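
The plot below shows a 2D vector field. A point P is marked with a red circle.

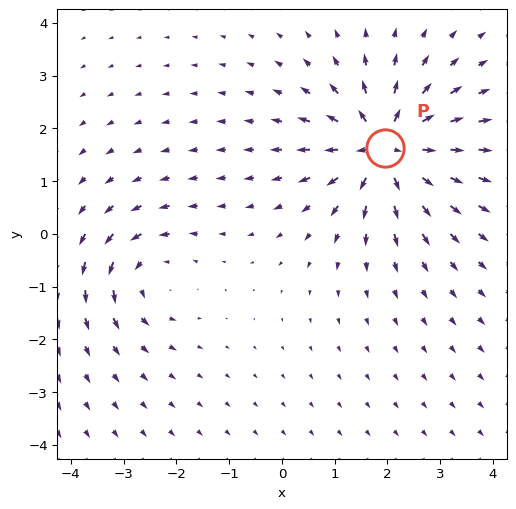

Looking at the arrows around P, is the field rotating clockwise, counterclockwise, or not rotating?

Near P at (2.0, 1.6) the arrows show no circulation. The curl there is ≈0.

not rotating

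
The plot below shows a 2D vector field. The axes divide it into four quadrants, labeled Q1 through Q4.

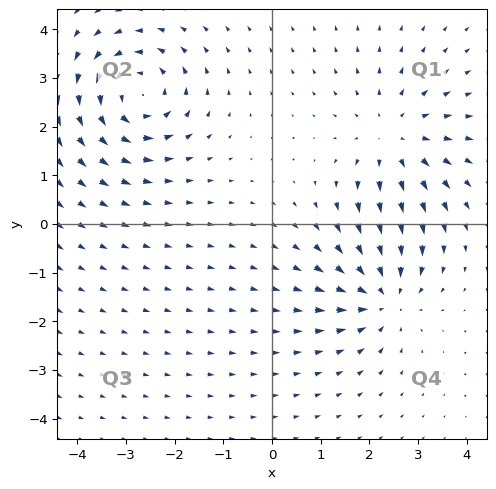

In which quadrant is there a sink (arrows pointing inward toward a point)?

Q4

The sink sits at approximately (2.3, -1.5), which lies in quadrant Q4. The divergence there is about -4, negative as expected for a sink.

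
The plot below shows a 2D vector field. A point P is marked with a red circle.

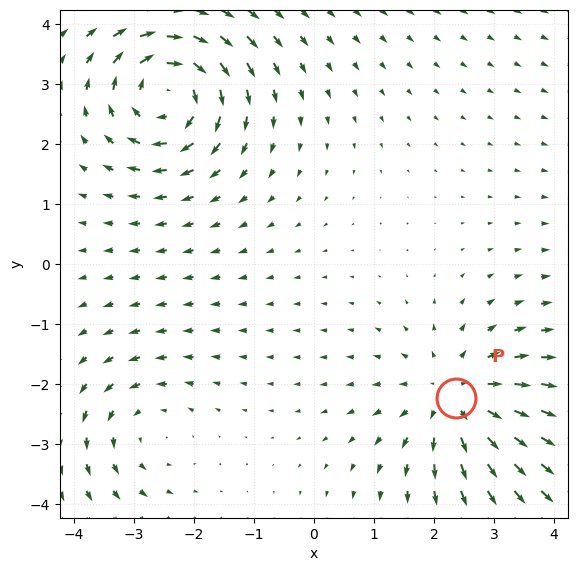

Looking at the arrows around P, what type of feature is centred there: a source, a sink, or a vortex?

source

At P (2.4, -2.2) the arrows spread outward. Divergence about +4, curl ≈0 — positive divergence with near-zero curl is a source.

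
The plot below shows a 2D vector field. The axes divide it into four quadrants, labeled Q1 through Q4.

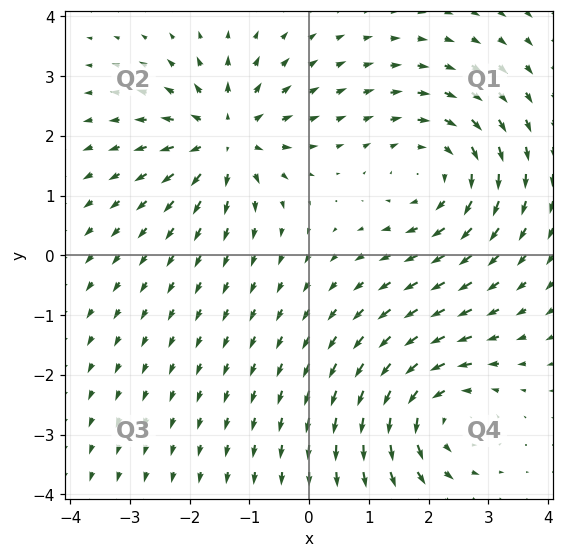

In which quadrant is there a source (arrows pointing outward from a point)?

Q2

The source sits at approximately (-1.4, 2.0), which lies in quadrant Q2. The divergence there is about +5, positive as expected for a source.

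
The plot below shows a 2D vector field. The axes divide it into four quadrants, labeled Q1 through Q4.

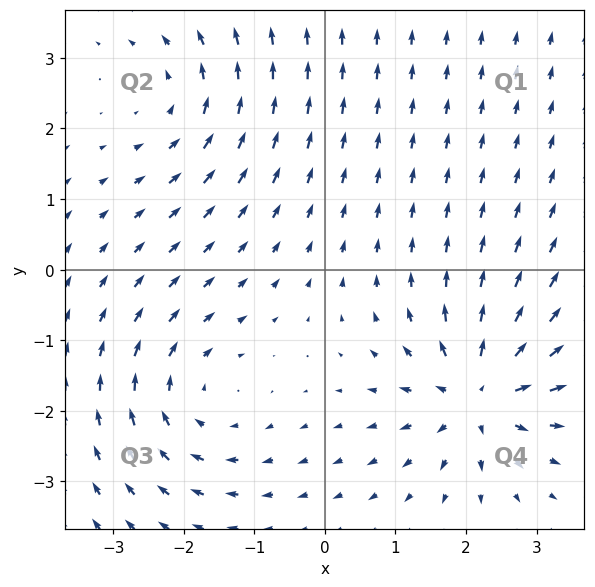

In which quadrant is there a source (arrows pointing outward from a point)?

The source sits at approximately (2.2, -1.8), which lies in quadrant Q4. The divergence there is about +6, positive as expected for a source.

Q4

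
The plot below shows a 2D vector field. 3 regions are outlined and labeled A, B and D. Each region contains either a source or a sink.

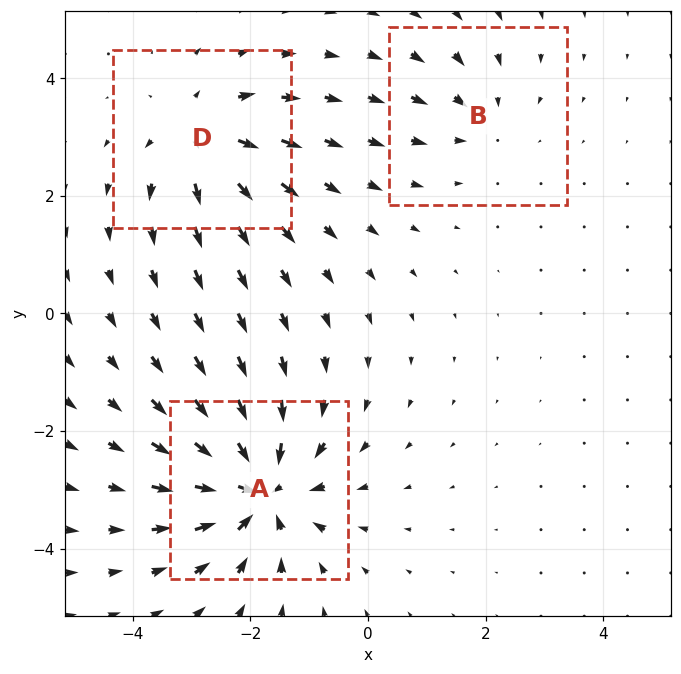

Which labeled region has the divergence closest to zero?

B

Divergence at each region's feature centre — A: about -5, B: about -2, D: about +4. Region B is closest to zero.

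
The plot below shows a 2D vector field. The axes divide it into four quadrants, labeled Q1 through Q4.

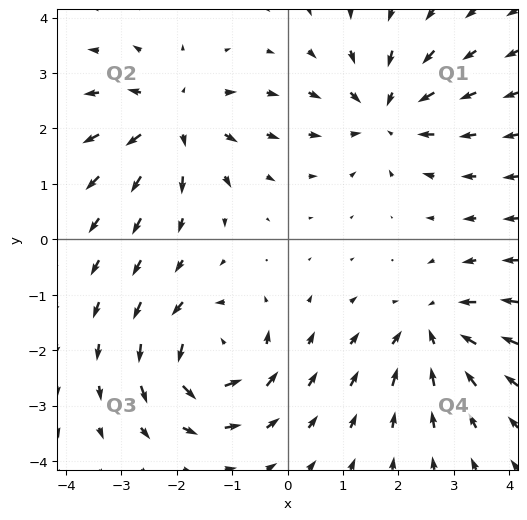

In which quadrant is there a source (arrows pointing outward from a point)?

Q2

The source sits at approximately (-2.1, 2.2), which lies in quadrant Q2. The divergence there is about +5, positive as expected for a source.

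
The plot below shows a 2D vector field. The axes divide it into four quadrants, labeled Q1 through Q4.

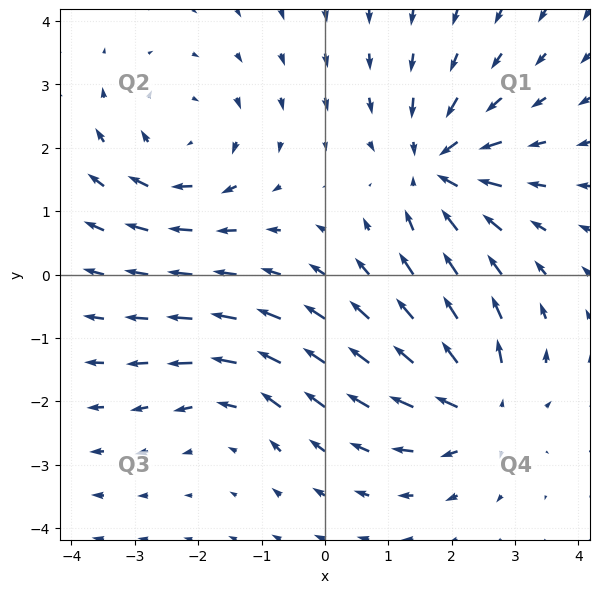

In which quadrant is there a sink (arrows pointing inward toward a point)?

Q1

The sink sits at approximately (1.8, 1.7), which lies in quadrant Q1. The divergence there is about -5, negative as expected for a sink.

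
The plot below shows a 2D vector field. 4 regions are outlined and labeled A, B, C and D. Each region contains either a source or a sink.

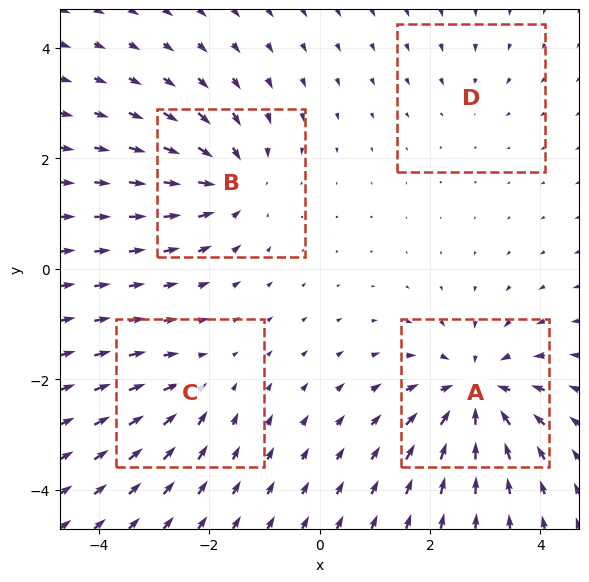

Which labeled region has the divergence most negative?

Divergence at each region's feature centre — A: about -8, B: about -6, C: about -4, D: about -2. Region A is most negative.

A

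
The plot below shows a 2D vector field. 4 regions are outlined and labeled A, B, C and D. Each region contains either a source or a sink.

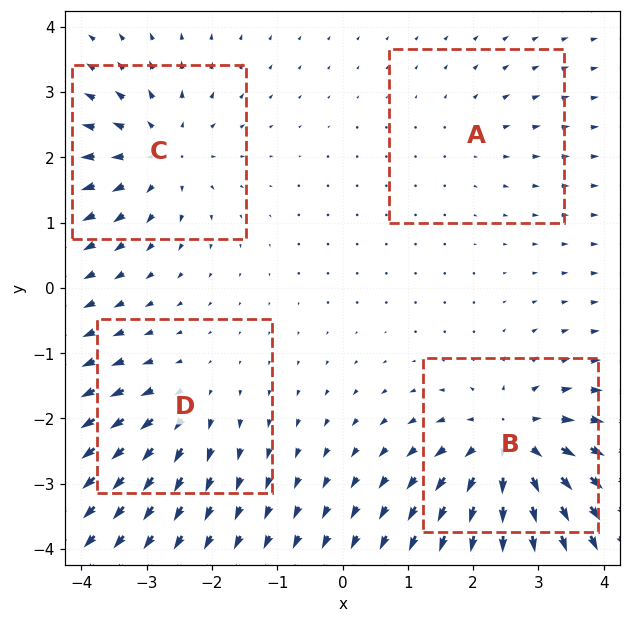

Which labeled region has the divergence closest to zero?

Divergence at each region's feature centre — A: about +2, B: about +7, C: about +5, D: about +4. Region A is closest to zero.

A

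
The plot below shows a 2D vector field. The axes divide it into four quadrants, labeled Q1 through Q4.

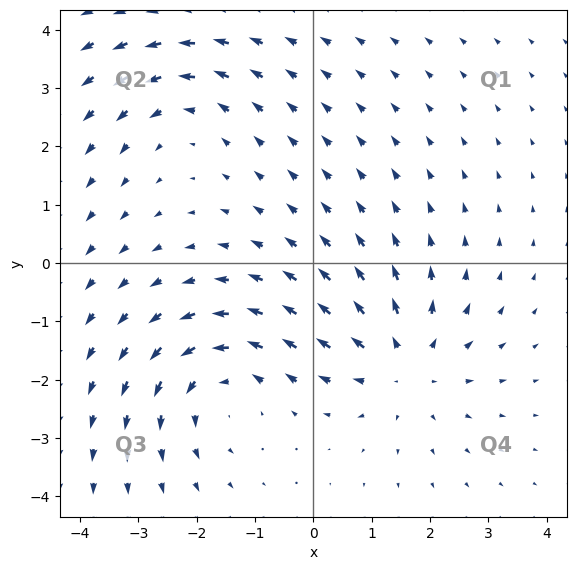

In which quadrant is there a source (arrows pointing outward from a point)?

Q4

The source sits at approximately (1.6, -1.7), which lies in quadrant Q4. The divergence there is about +3, positive as expected for a source.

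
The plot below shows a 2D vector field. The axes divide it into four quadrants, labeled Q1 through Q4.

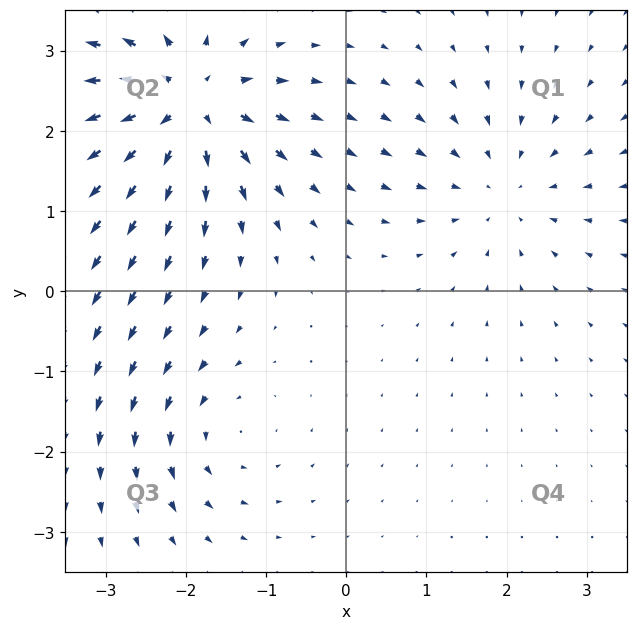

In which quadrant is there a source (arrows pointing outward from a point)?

The source sits at approximately (-2.0, 2.3), which lies in quadrant Q2. The divergence there is about +7, positive as expected for a source.

Q2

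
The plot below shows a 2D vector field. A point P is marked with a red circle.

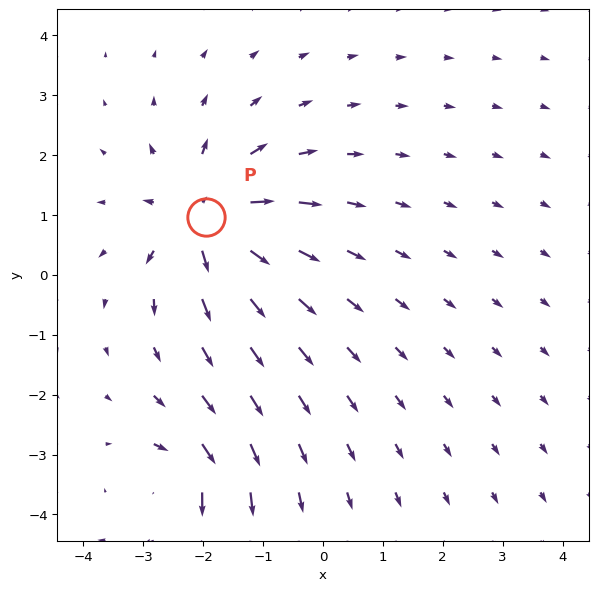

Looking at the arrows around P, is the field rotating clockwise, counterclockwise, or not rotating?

not rotating

Near P at (-2.0, 1.0) the arrows show no circulation. The curl there is ≈0.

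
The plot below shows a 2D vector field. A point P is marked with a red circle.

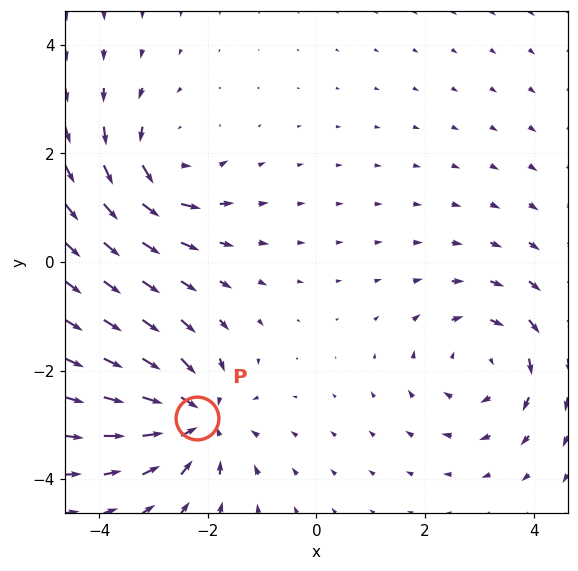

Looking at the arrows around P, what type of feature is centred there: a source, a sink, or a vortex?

At P (-2.2, -2.9) the arrows converge inward. Divergence about -5, curl ≈0 — negative divergence with near-zero curl is a sink.

sink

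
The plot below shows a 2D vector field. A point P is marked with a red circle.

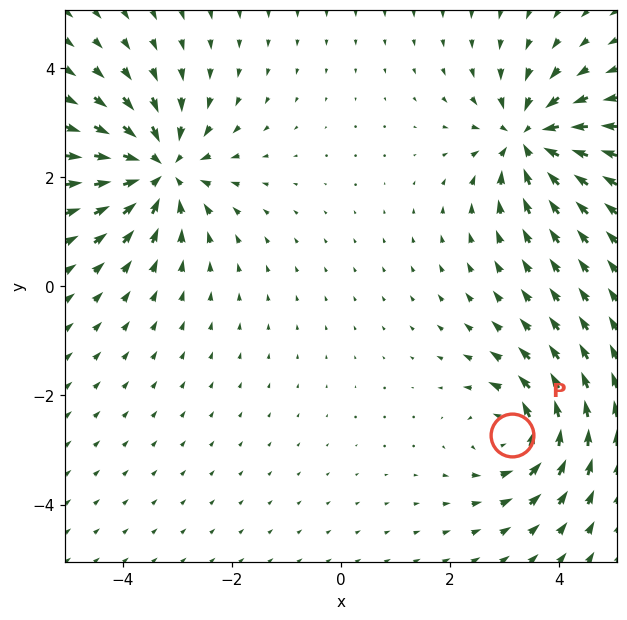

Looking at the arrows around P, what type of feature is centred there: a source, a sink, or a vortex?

vortex

At P (3.1, -2.7) the arrows circulate counterclockwise. Divergence ≈0, curl about +5 — near-zero divergence with nonzero curl is a vortex.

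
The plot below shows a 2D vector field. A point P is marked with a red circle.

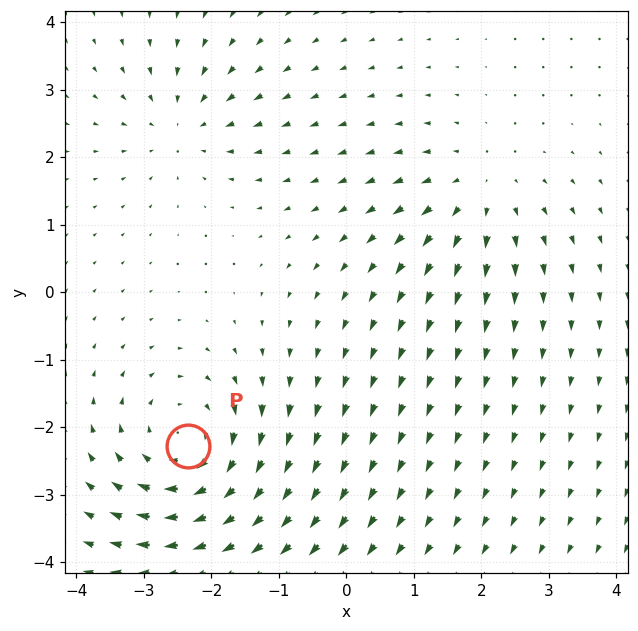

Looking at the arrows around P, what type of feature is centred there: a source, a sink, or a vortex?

At P (-2.3, -2.3) the arrows circulate clockwise. Divergence ≈0, curl about -4 — near-zero divergence with nonzero curl is a vortex.

vortex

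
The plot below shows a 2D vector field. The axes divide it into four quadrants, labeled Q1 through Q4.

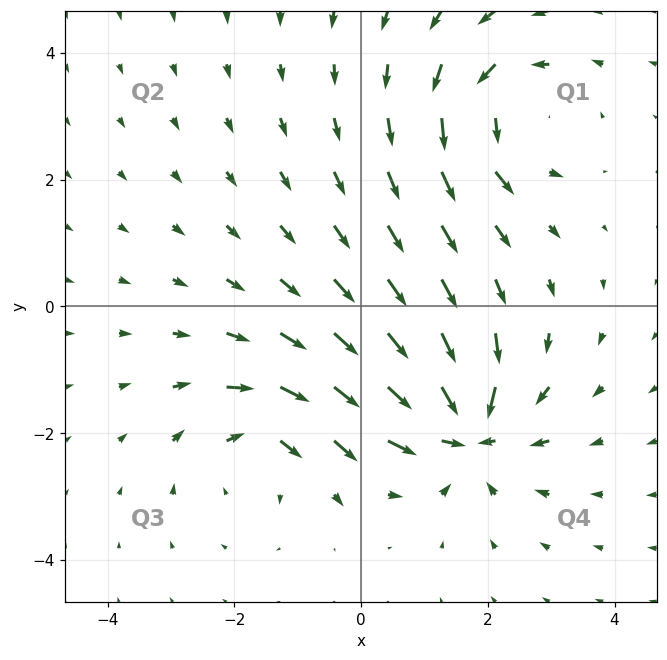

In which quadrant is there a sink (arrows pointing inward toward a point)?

The sink sits at approximately (1.7, -2.0), which lies in quadrant Q4. The divergence there is about -6, negative as expected for a sink.

Q4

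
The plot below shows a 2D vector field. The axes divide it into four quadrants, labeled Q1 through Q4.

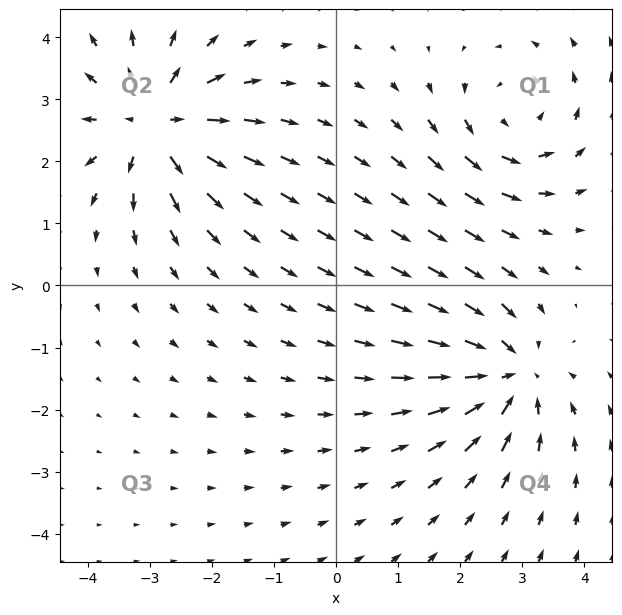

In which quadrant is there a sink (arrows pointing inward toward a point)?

Q4

The sink sits at approximately (2.8, -1.4), which lies in quadrant Q4. The divergence there is about -6, negative as expected for a sink.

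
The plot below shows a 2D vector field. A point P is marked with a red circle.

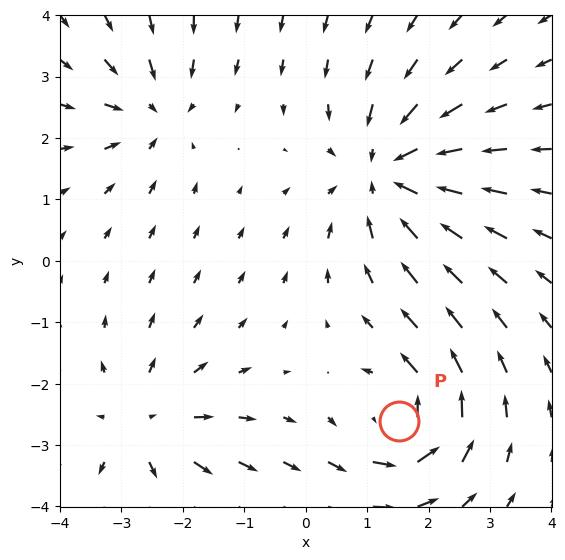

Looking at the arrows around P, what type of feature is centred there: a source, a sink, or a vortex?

vortex

At P (1.5, -2.6) the arrows circulate counterclockwise. Divergence ≈0, curl about +5 — near-zero divergence with nonzero curl is a vortex.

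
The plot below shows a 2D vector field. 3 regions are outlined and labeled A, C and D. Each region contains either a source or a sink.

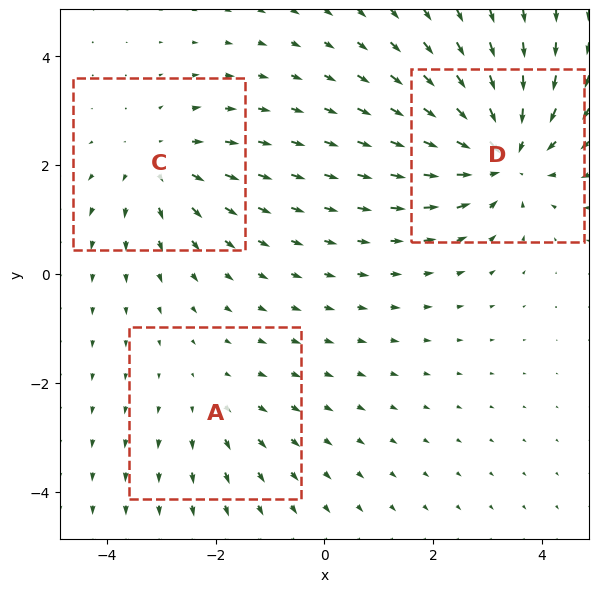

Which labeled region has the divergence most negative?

Divergence at each region's feature centre — A: about +2, C: about +3, D: about -5. Region D is most negative.

D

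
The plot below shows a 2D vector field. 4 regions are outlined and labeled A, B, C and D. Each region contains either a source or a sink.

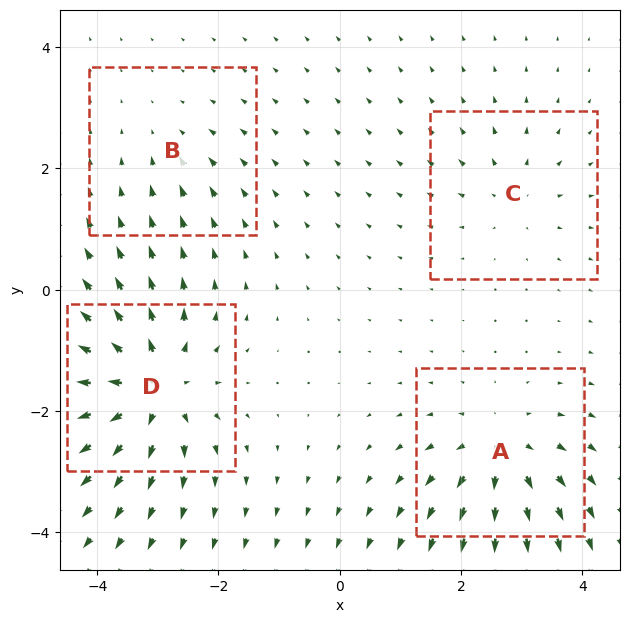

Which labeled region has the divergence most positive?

D

Divergence at each region's feature centre — A: about +6, B: about -2, C: about +4, D: about +8. Region D is most positive.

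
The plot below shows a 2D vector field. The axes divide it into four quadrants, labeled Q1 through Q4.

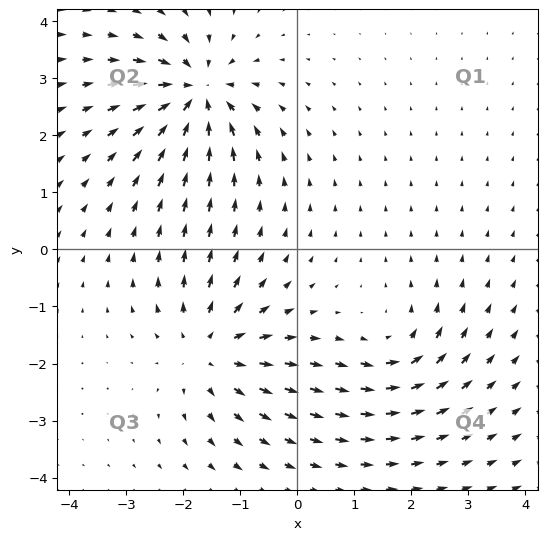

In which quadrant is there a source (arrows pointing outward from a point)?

The source sits at approximately (-1.6, -1.8), which lies in quadrant Q3. The divergence there is about +5, positive as expected for a source.

Q3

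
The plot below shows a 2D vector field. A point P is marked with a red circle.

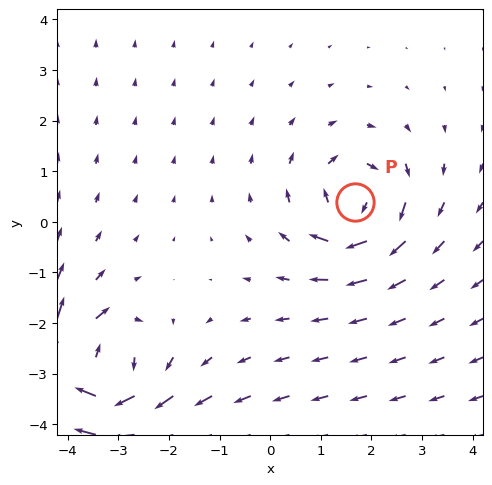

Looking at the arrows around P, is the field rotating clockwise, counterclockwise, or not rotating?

clockwise

Near P at (1.7, 0.4) the arrows circulate clockwise. The curl (z-component) there is about -4; negative curl means clockwise rotation.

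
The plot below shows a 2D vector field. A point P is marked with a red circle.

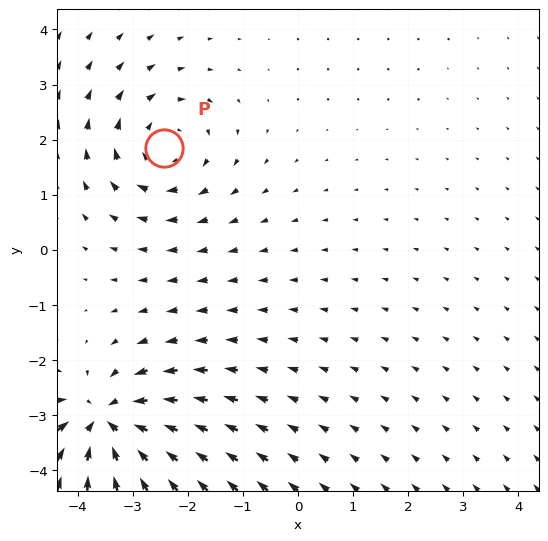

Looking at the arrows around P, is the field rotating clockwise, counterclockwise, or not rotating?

clockwise

Near P at (-2.4, 1.9) the arrows circulate clockwise. The curl (z-component) there is about -3; negative curl means clockwise rotation.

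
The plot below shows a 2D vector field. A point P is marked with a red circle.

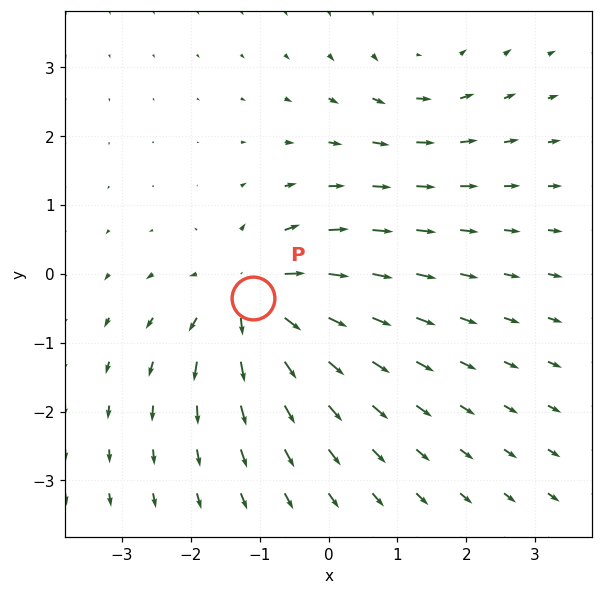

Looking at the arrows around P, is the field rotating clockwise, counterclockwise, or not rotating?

not rotating

Near P at (-1.1, -0.3) the arrows show no circulation. The curl there is ≈0.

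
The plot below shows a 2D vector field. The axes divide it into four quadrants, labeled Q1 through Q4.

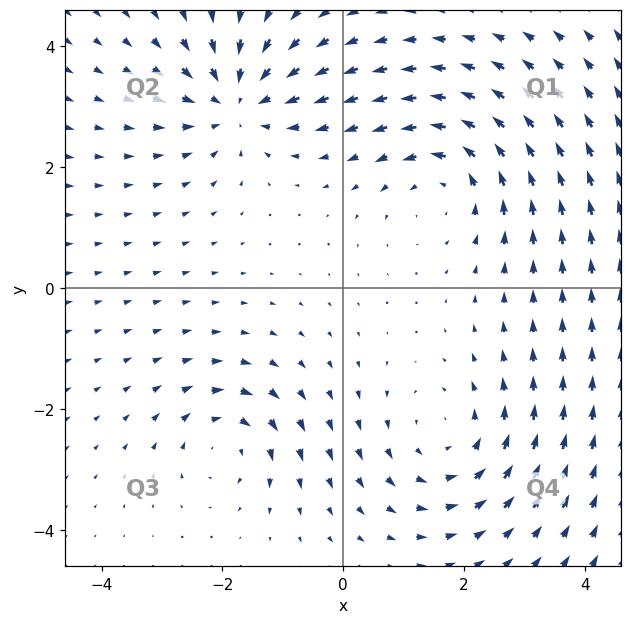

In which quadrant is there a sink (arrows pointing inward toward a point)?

Q2

The sink sits at approximately (-1.8, 3.1), which lies in quadrant Q2. The divergence there is about -5, negative as expected for a sink.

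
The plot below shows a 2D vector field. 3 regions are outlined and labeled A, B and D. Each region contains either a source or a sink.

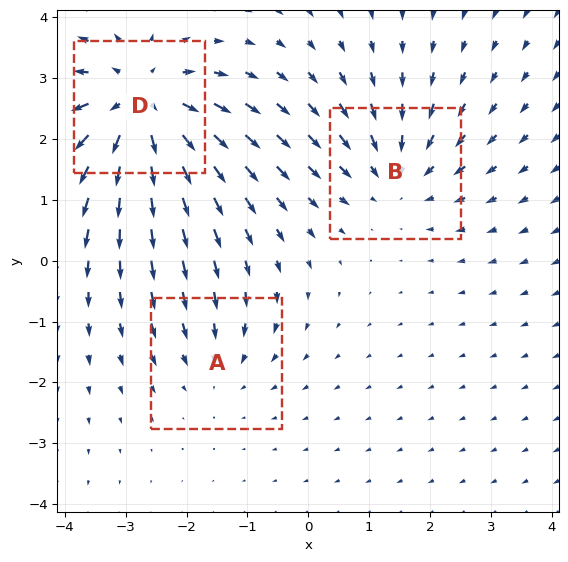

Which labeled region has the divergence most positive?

D

Divergence at each region's feature centre — A: about -2, B: about -3, D: about +5. Region D is most positive.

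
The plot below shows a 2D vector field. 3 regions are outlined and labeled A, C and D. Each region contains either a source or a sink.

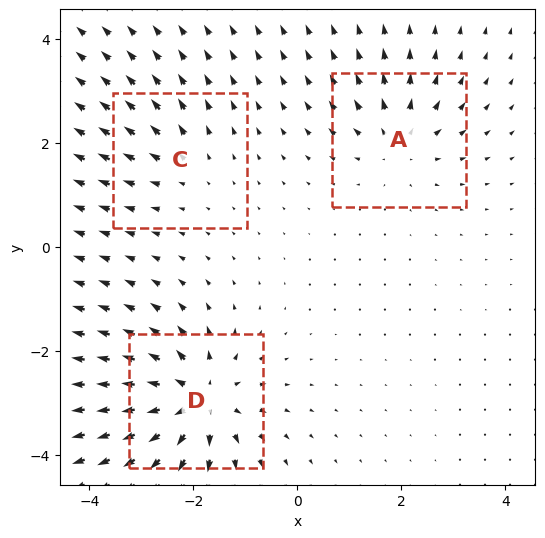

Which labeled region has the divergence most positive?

D

Divergence at each region's feature centre — A: about +3, C: about +2, D: about +6. Region D is most positive.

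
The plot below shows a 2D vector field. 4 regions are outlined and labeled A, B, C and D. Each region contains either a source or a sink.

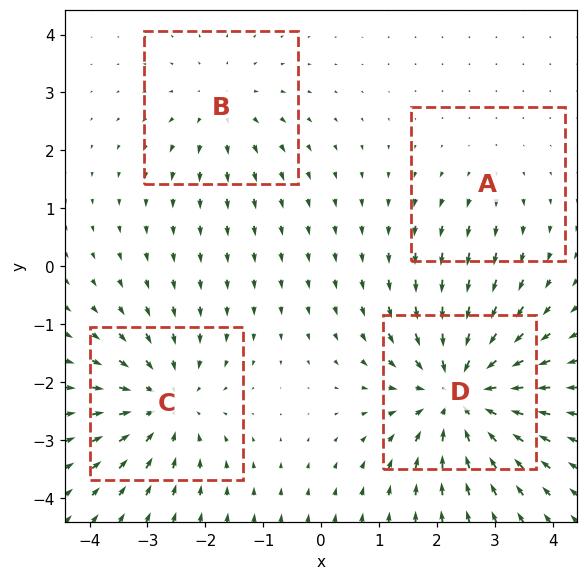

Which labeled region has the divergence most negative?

Divergence at each region's feature centre — A: about +2, B: about +3, C: about -5, D: about -7. Region D is most negative.

D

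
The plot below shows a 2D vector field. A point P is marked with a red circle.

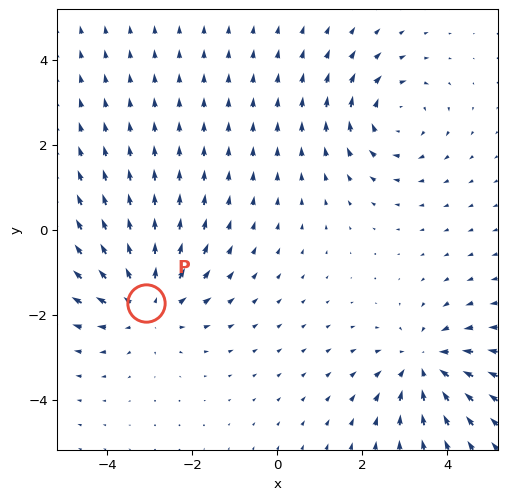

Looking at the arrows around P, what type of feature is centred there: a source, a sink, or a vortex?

At P (-3.1, -1.7) the arrows spread outward. Divergence about +4, curl ≈0 — positive divergence with near-zero curl is a source.

source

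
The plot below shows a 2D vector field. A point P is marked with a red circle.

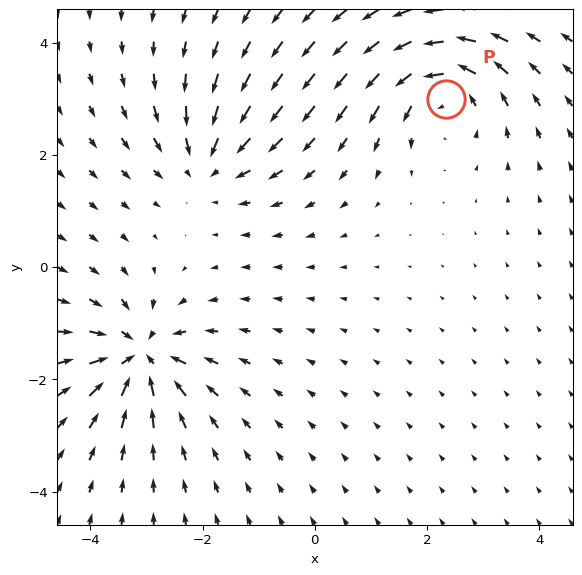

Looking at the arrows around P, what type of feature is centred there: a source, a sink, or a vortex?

At P (2.3, 3.0) the arrows circulate counterclockwise. Divergence ≈0, curl about +5 — near-zero divergence with nonzero curl is a vortex.

vortex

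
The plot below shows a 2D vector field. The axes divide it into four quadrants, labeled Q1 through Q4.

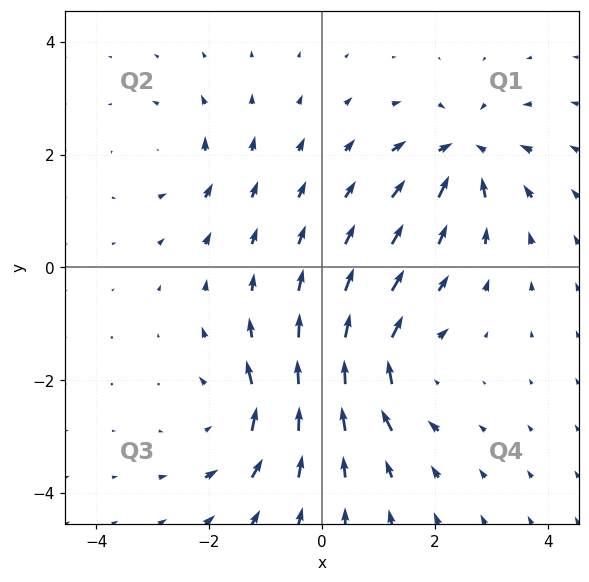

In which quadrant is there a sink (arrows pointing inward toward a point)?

Q1

The sink sits at approximately (2.5, 2.0), which lies in quadrant Q1. The divergence there is about -7, negative as expected for a sink.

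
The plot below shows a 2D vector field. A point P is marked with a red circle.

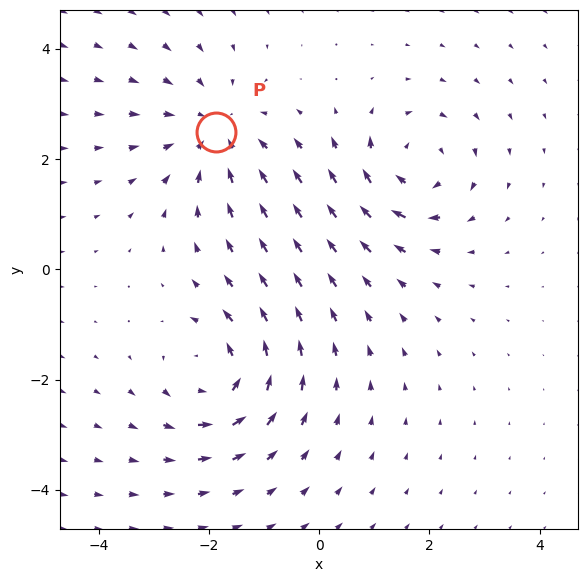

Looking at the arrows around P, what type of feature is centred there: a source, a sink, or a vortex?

sink

At P (-1.9, 2.5) the arrows converge inward. Divergence about -4, curl ≈0 — negative divergence with near-zero curl is a sink.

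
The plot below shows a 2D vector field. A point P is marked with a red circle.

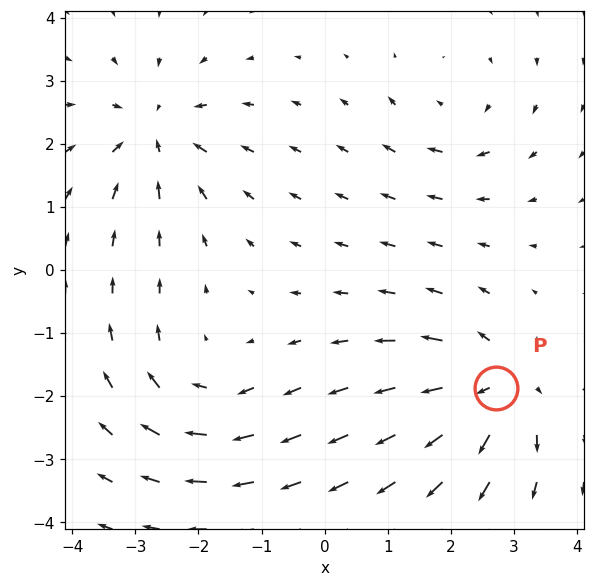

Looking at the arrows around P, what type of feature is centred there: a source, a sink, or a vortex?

source

At P (2.7, -1.9) the arrows spread outward. Divergence about +6, curl ≈0 — positive divergence with near-zero curl is a source.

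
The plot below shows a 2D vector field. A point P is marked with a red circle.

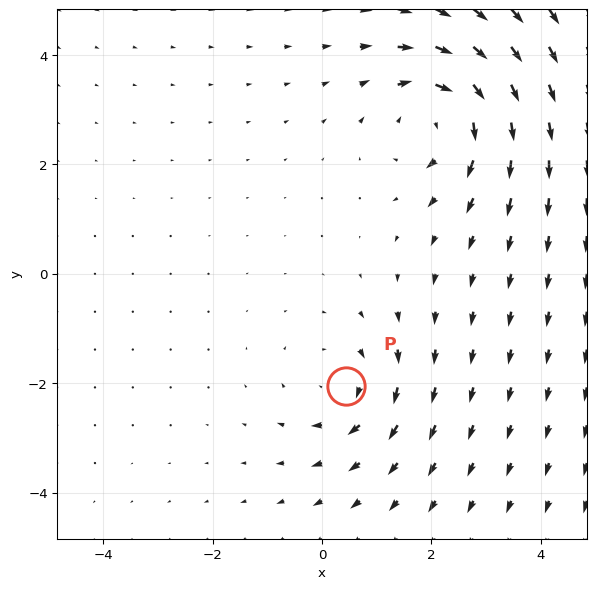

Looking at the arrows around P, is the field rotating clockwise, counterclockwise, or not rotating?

clockwise

Near P at (0.4, -2.1) the arrows circulate clockwise. The curl (z-component) there is about -3; negative curl means clockwise rotation.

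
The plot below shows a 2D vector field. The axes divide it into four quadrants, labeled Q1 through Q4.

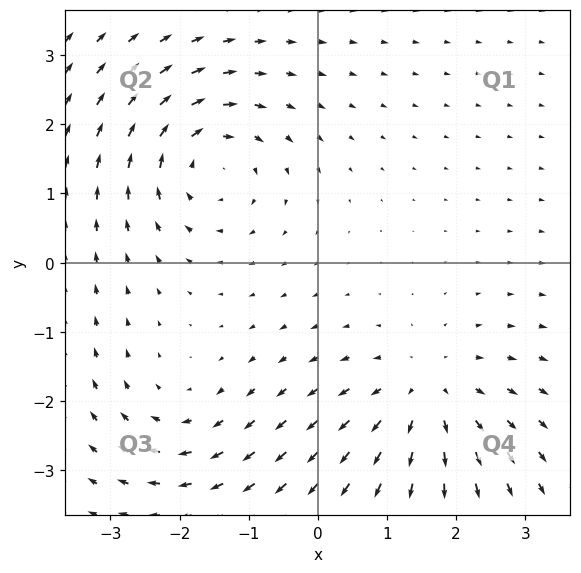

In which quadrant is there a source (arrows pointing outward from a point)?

The source sits at approximately (1.6, -1.9), which lies in quadrant Q4. The divergence there is about +4, positive as expected for a source.

Q4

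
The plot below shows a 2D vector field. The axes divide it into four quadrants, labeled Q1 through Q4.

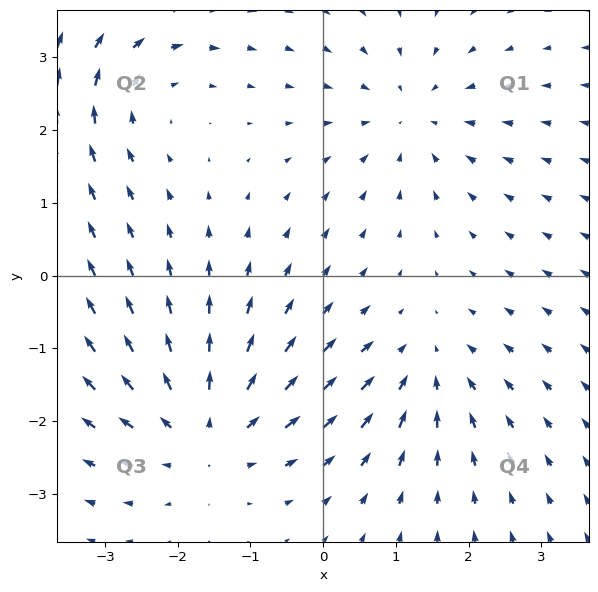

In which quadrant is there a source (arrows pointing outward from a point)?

Q3

The source sits at approximately (-1.6, -2.1), which lies in quadrant Q3. The divergence there is about +4, positive as expected for a source.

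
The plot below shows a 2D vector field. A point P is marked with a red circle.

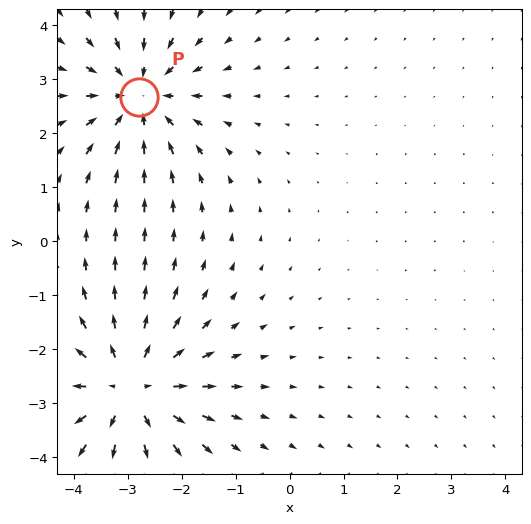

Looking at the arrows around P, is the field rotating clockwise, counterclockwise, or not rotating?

not rotating

Near P at (-2.8, 2.7) the arrows show no circulation. The curl there is ≈0.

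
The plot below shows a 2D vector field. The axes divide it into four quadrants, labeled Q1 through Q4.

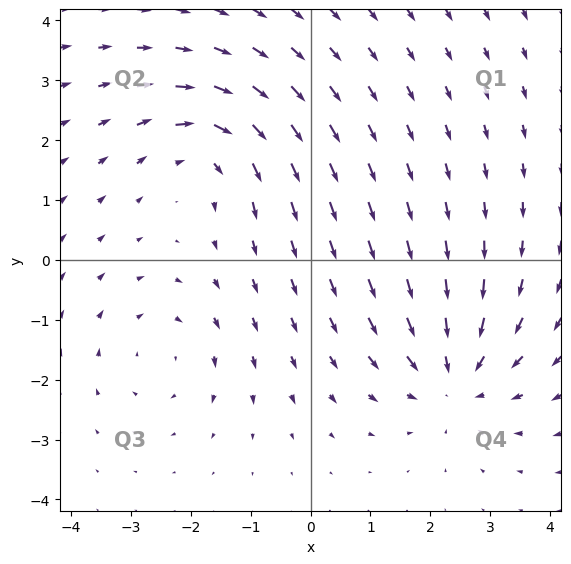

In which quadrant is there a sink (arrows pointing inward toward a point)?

Q4

The sink sits at approximately (2.4, -1.9), which lies in quadrant Q4. The divergence there is about -4, negative as expected for a sink.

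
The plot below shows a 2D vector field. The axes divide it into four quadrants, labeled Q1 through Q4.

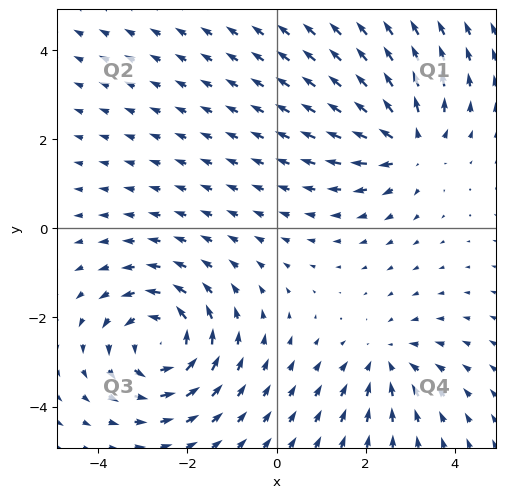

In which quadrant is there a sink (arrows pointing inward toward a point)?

The sink sits at approximately (2.4, -3.0), which lies in quadrant Q4. The divergence there is about -3, negative as expected for a sink.

Q4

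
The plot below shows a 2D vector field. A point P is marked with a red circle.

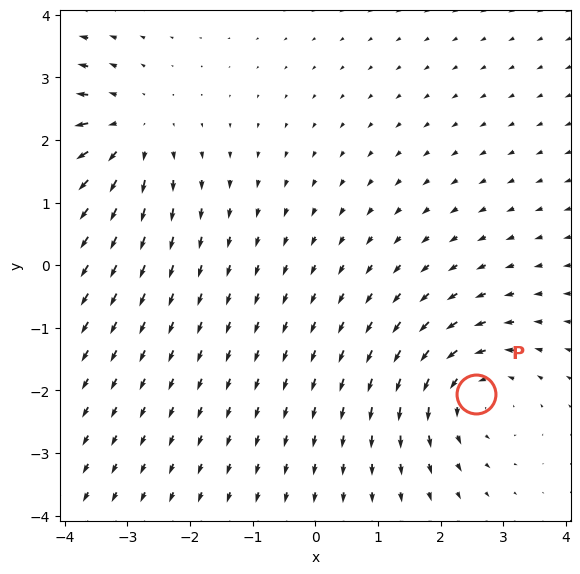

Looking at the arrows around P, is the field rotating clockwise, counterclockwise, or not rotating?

counterclockwise

Near P at (2.6, -2.1) the arrows circulate counterclockwise. The curl (z-component) there is about +3; positive curl means counterclockwise rotation.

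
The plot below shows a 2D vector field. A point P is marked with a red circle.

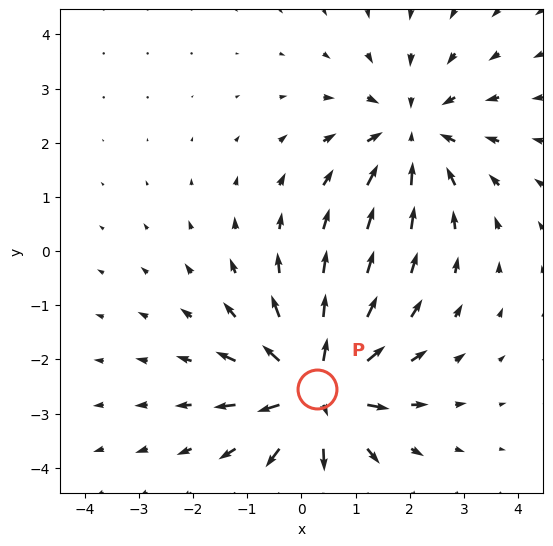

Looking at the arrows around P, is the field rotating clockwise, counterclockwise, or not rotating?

not rotating

Near P at (0.3, -2.5) the arrows show no circulation. The curl there is ≈0.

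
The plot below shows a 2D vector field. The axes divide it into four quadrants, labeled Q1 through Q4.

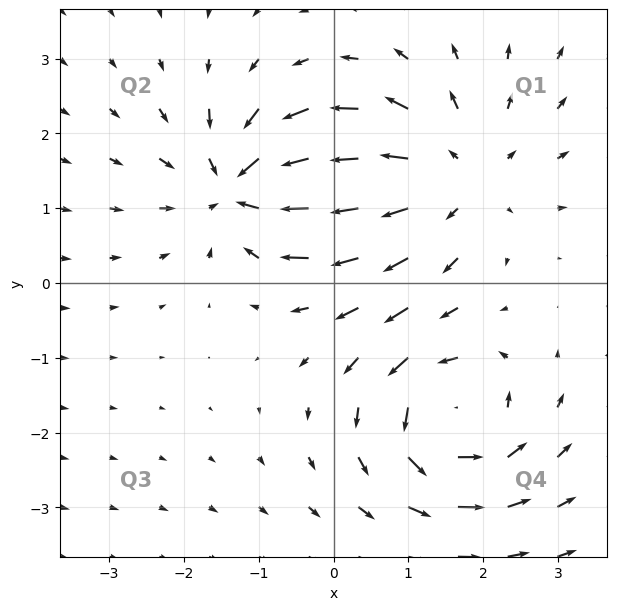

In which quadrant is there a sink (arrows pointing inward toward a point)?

Q2

The sink sits at approximately (-1.2, 1.3), which lies in quadrant Q2. The divergence there is about -6, negative as expected for a sink.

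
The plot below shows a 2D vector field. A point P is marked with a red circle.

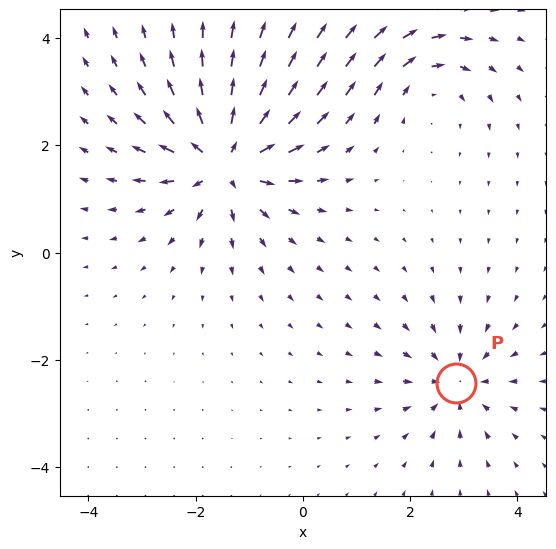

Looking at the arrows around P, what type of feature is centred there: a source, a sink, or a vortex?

sink

At P (2.9, -2.4) the arrows converge inward. Divergence about -3, curl ≈0 — negative divergence with near-zero curl is a sink.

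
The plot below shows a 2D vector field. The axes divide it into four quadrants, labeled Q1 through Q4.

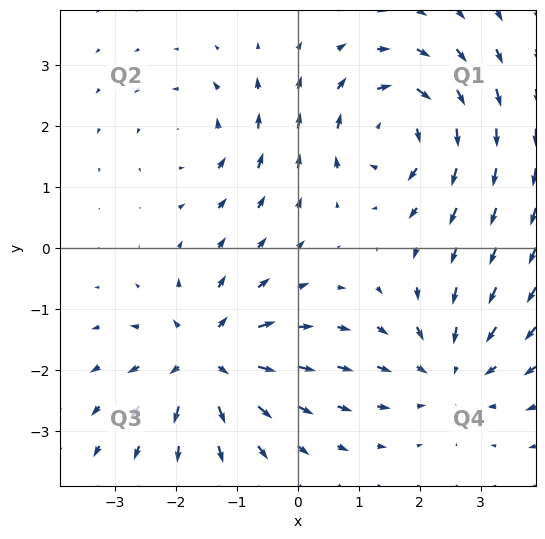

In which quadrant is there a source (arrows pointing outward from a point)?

The source sits at approximately (-1.5, -1.8), which lies in quadrant Q3. The divergence there is about +5, positive as expected for a source.

Q3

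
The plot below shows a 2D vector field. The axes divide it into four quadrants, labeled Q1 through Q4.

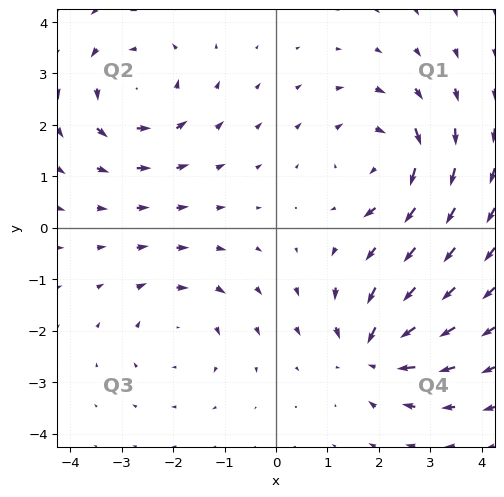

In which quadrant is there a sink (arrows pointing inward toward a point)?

Q4

The sink sits at approximately (1.9, -2.4), which lies in quadrant Q4. The divergence there is about -6, negative as expected for a sink.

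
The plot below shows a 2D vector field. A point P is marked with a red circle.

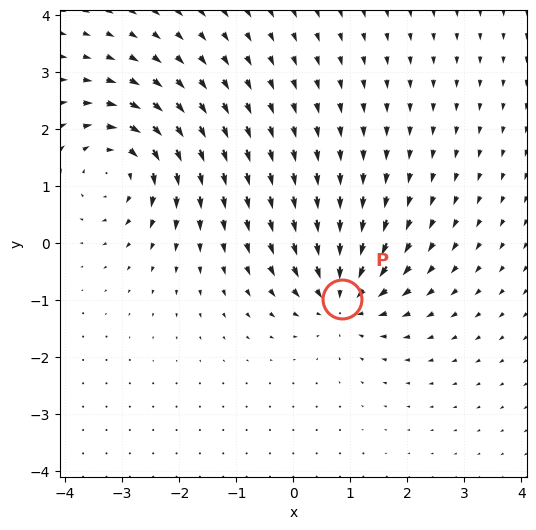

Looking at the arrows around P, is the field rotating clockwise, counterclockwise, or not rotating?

Near P at (0.9, -1.0) the arrows show no circulation. The curl there is ≈0.

not rotating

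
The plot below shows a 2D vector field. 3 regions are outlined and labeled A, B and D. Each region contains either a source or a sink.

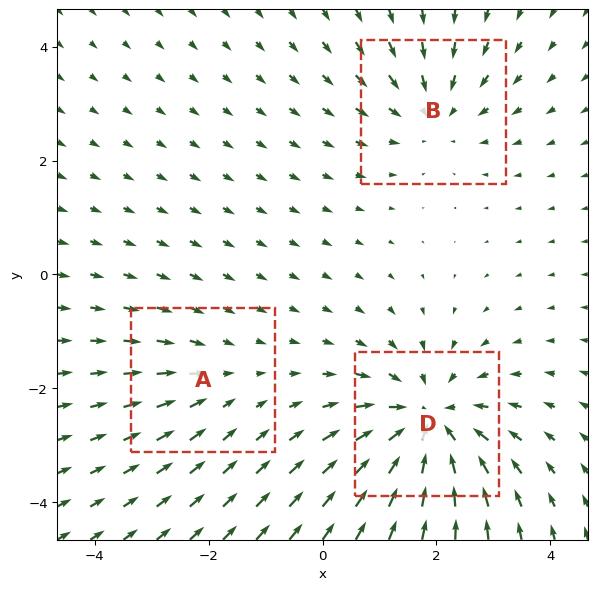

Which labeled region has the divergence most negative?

Divergence at each region's feature centre — A: about -2, B: about -3, D: about -5. Region D is most negative.

D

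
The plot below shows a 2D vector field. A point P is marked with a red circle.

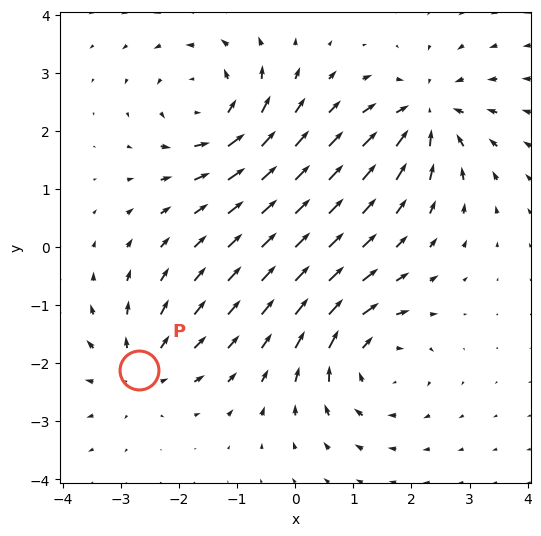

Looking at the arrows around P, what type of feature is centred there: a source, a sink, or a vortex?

source

At P (-2.7, -2.1) the arrows spread outward. Divergence about +4, curl ≈0 — positive divergence with near-zero curl is a source.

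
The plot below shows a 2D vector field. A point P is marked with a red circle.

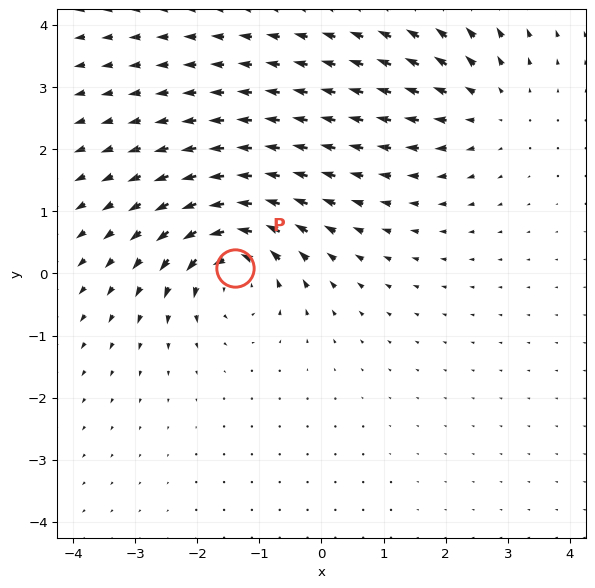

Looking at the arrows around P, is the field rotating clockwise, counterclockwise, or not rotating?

Near P at (-1.4, 0.1) the arrows circulate counterclockwise. The curl (z-component) there is about +6; positive curl means counterclockwise rotation.

counterclockwise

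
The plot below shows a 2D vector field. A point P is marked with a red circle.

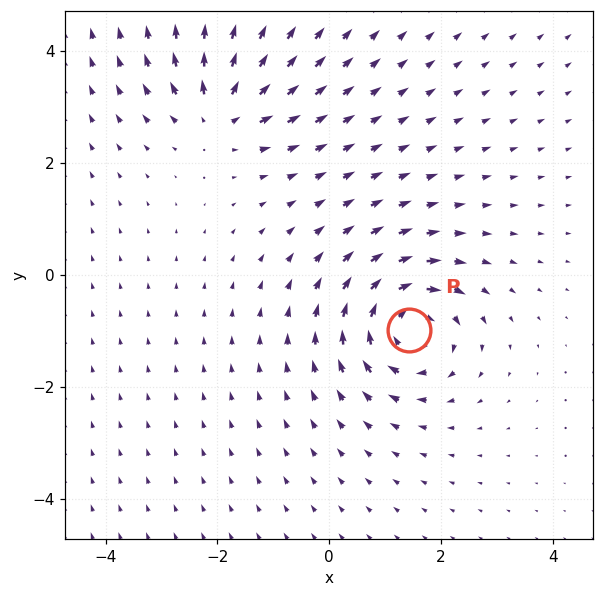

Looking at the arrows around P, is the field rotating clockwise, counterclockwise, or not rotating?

Near P at (1.4, -1.0) the arrows circulate clockwise. The curl (z-component) there is about -6; negative curl means clockwise rotation.

clockwise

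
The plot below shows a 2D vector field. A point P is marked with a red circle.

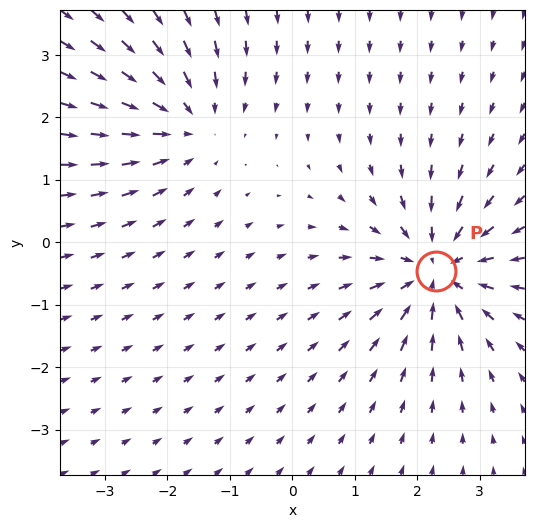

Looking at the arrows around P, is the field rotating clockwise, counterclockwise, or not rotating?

not rotating

Near P at (2.3, -0.5) the arrows show no circulation. The curl there is ≈0.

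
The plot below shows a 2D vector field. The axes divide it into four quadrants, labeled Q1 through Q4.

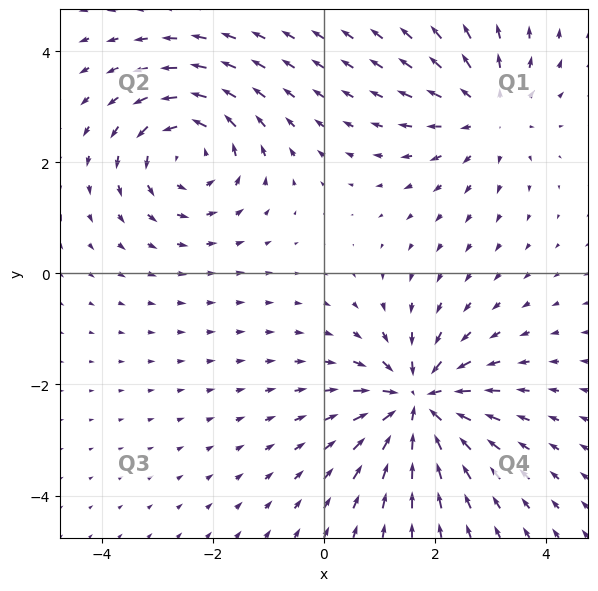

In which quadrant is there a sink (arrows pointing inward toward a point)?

Q4

The sink sits at approximately (1.7, -2.3), which lies in quadrant Q4. The divergence there is about -6, negative as expected for a sink.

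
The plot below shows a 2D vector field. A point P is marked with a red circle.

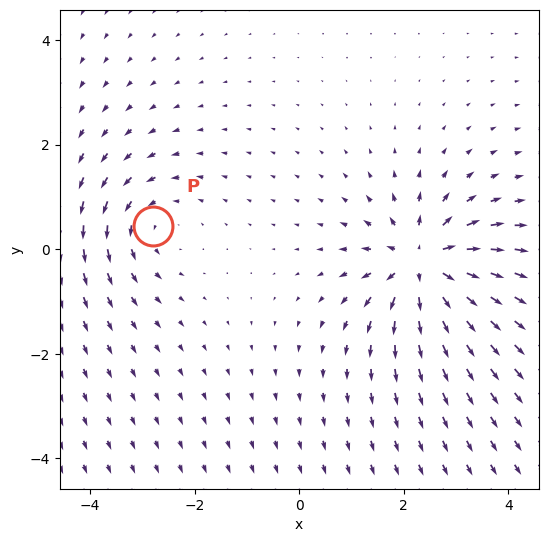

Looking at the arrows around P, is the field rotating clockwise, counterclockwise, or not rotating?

Near P at (-2.8, 0.4) the arrows circulate counterclockwise. The curl (z-component) there is about +3; positive curl means counterclockwise rotation.

counterclockwise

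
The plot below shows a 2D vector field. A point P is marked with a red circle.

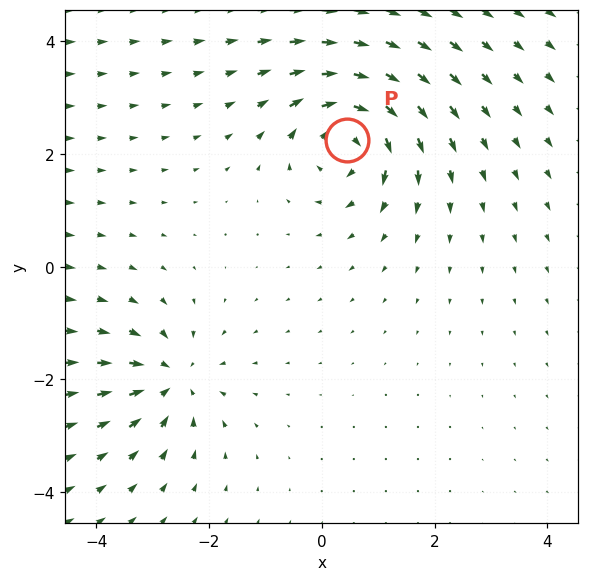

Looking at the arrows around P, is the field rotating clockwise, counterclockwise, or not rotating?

clockwise

Near P at (0.4, 2.2) the arrows circulate clockwise. The curl (z-component) there is about -5; negative curl means clockwise rotation.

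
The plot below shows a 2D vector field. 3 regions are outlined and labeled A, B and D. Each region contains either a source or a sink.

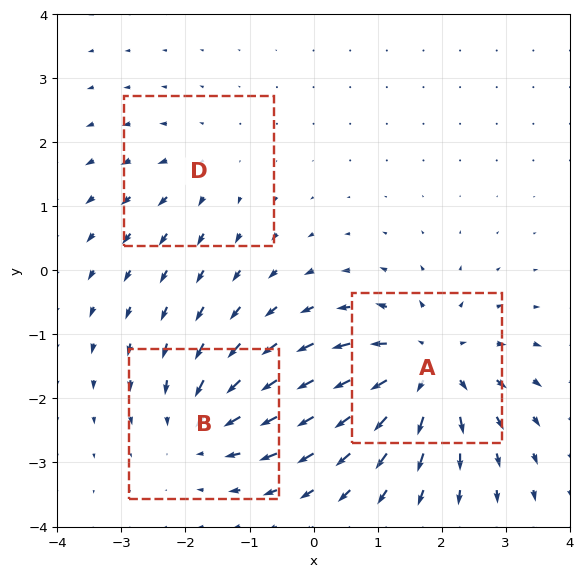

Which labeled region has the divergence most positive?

Divergence at each region's feature centre — A: about +5, B: about -3, D: about +2. Region A is most positive.

A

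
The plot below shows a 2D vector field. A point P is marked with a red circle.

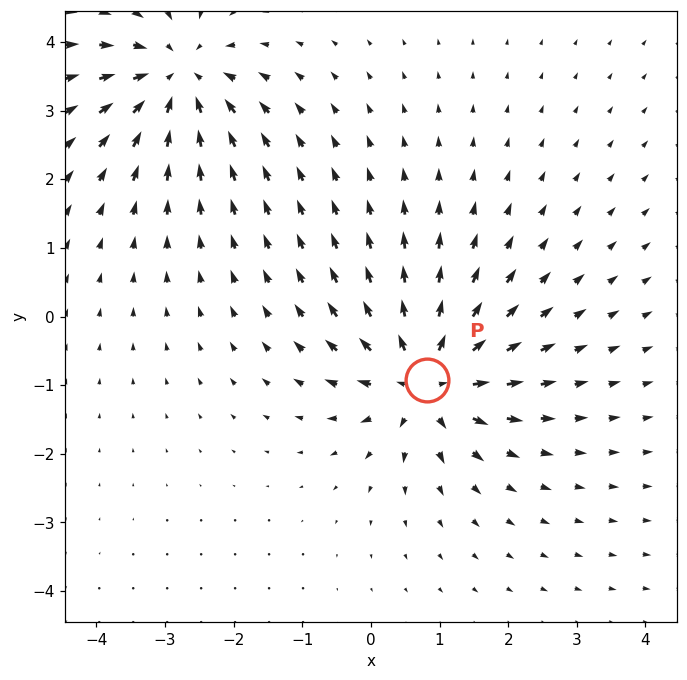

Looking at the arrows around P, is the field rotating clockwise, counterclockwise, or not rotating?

Near P at (0.8, -0.9) the arrows show no circulation. The curl there is ≈0.

not rotating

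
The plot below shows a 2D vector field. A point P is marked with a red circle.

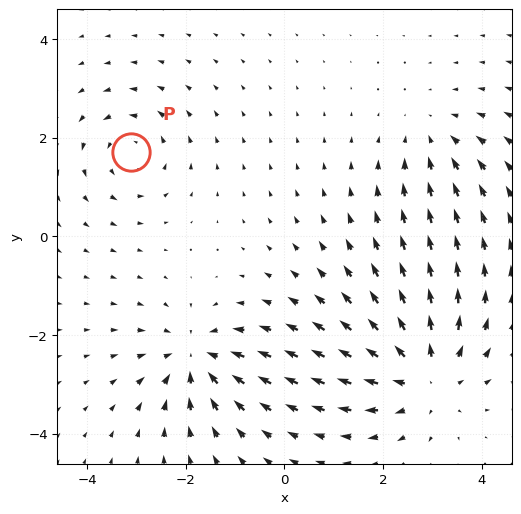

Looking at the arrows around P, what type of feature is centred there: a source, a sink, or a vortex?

At P (-3.1, 1.7) the arrows circulate counterclockwise. Divergence ≈0, curl about +4 — near-zero divergence with nonzero curl is a vortex.

vortex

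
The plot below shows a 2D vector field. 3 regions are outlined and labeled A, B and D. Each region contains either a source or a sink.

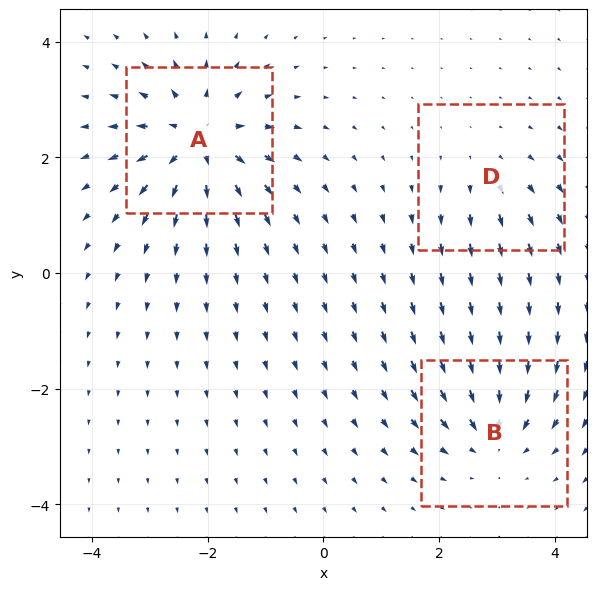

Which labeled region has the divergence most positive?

Divergence at each region's feature centre — A: about +6, B: about -4, D: about +2. Region A is most positive.

A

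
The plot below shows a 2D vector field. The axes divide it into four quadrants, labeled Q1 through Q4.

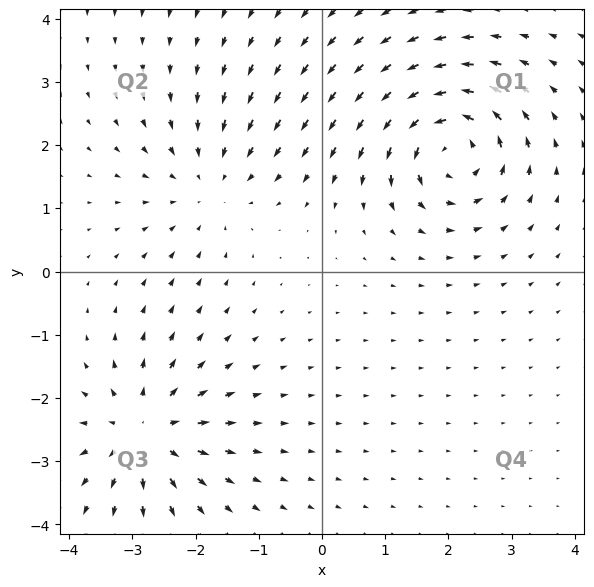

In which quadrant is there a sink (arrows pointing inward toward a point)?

Q2

The sink sits at approximately (-1.8, 1.4), which lies in quadrant Q2. The divergence there is about -3, negative as expected for a sink.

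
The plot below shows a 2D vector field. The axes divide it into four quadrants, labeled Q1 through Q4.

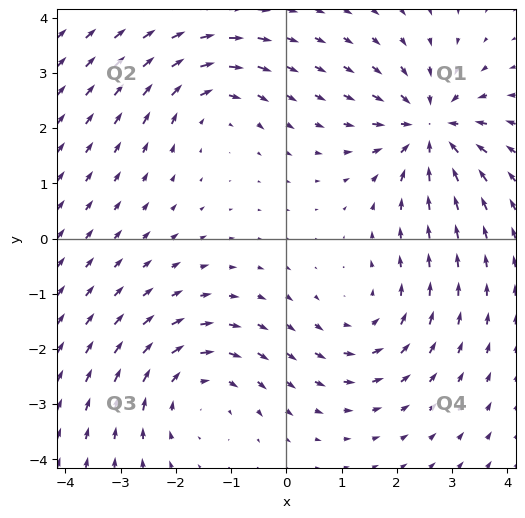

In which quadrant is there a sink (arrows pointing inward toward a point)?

The sink sits at approximately (2.6, 2.0), which lies in quadrant Q1. The divergence there is about -5, negative as expected for a sink.

Q1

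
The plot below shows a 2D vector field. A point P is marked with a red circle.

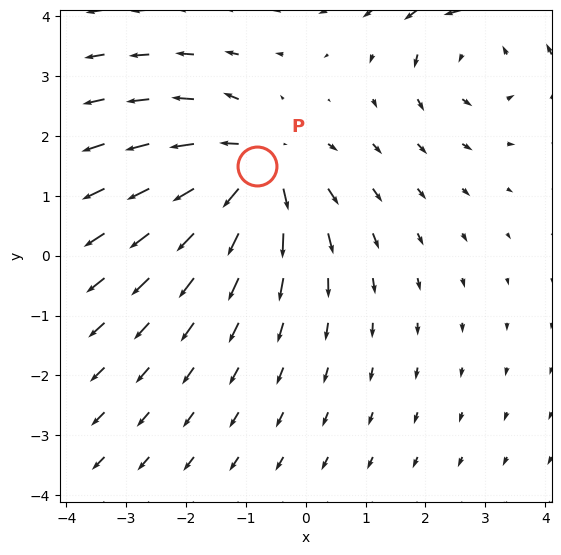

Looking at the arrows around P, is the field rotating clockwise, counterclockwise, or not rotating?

not rotating

Near P at (-0.8, 1.5) the arrows show no circulation. The curl there is ≈0.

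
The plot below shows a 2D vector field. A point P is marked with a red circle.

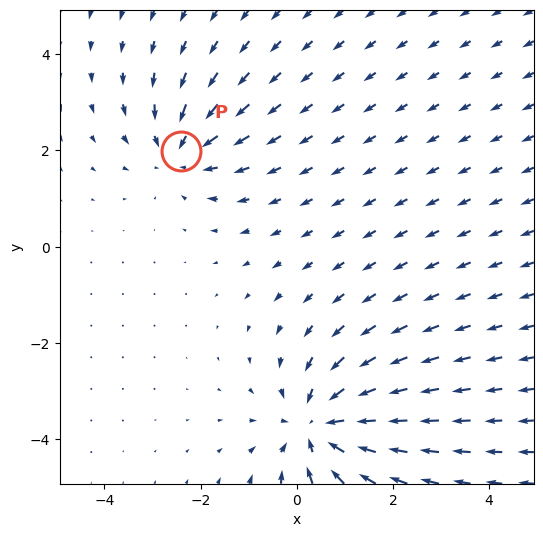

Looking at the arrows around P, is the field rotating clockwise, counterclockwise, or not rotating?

not rotating

Near P at (-2.4, 2.0) the arrows show no circulation. The curl there is ≈0.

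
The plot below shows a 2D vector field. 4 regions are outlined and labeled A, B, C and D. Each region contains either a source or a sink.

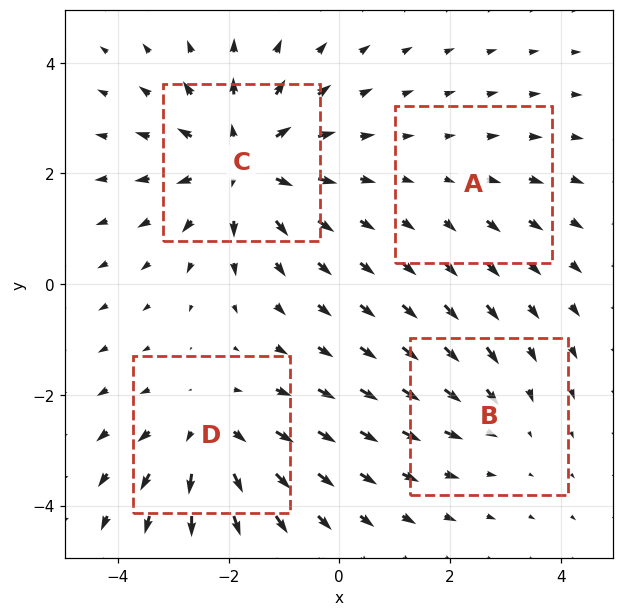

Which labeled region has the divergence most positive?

C

Divergence at each region's feature centre — A: about +2, B: about -3, C: about +6, D: about +4. Region C is most positive.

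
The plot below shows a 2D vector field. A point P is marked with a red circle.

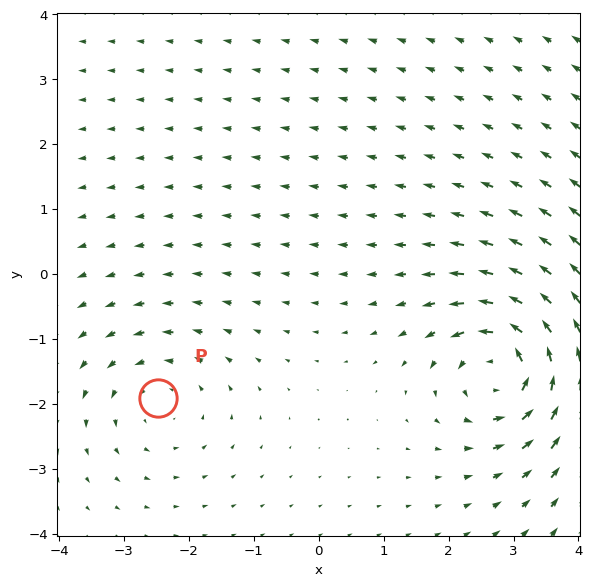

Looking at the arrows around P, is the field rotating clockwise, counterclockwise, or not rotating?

Near P at (-2.5, -1.9) the arrows circulate counterclockwise. The curl (z-component) there is about +3; positive curl means counterclockwise rotation.

counterclockwise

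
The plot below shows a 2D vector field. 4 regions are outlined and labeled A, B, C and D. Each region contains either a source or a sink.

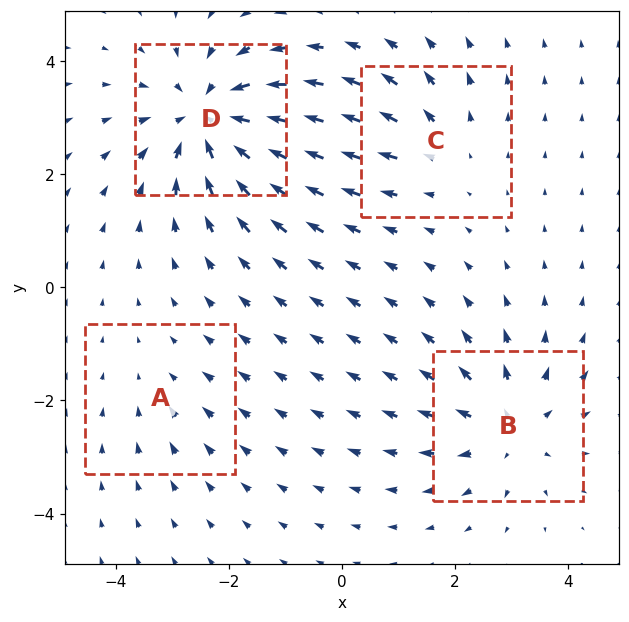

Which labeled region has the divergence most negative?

D

Divergence at each region's feature centre — A: about -2, B: about +5, C: about +3, D: about -7. Region D is most negative.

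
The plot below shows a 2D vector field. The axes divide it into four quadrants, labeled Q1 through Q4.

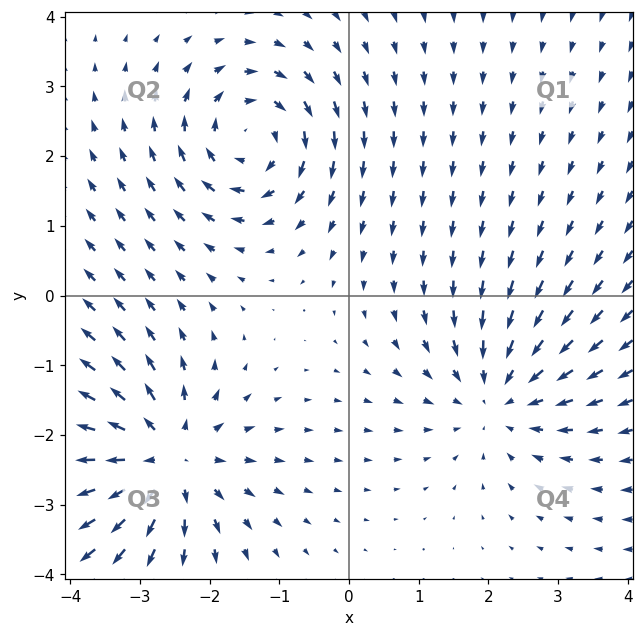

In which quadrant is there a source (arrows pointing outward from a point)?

Q3

The source sits at approximately (-2.6, -2.3), which lies in quadrant Q3. The divergence there is about +5, positive as expected for a source.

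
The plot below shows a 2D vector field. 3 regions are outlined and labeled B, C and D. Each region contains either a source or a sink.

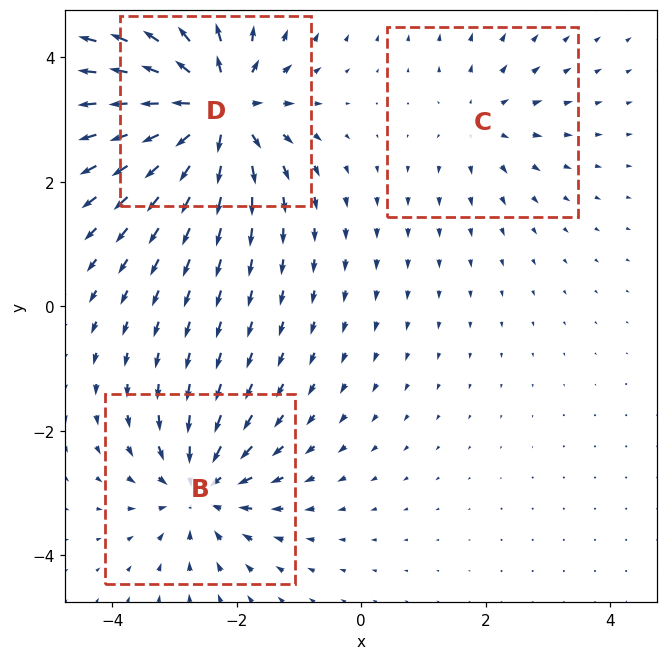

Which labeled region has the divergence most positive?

Divergence at each region's feature centre — B: about -4, C: about +2, D: about +6. Region D is most positive.

D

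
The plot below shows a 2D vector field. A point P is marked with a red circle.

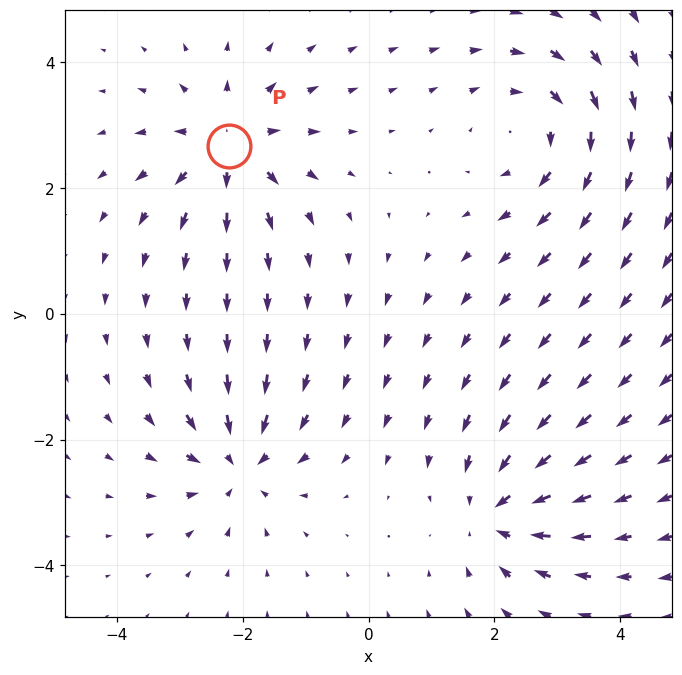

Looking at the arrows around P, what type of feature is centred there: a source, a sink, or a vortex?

source

At P (-2.2, 2.7) the arrows spread outward. Divergence about +5, curl ≈0 — positive divergence with near-zero curl is a source.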